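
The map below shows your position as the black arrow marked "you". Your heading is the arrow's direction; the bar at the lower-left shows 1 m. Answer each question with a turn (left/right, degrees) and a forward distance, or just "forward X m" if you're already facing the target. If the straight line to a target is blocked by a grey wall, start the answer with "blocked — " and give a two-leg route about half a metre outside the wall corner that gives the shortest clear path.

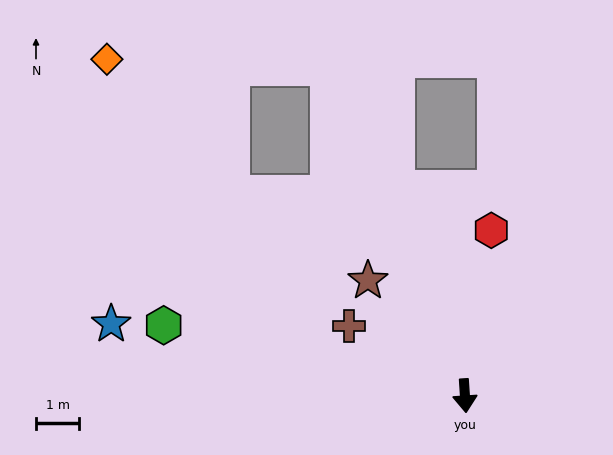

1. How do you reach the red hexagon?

turn left 167°, forward 3.9 m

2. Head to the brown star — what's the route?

turn right 144°, forward 3.5 m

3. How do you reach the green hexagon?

turn right 107°, forward 7.1 m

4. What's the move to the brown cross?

turn right 125°, forward 3.1 m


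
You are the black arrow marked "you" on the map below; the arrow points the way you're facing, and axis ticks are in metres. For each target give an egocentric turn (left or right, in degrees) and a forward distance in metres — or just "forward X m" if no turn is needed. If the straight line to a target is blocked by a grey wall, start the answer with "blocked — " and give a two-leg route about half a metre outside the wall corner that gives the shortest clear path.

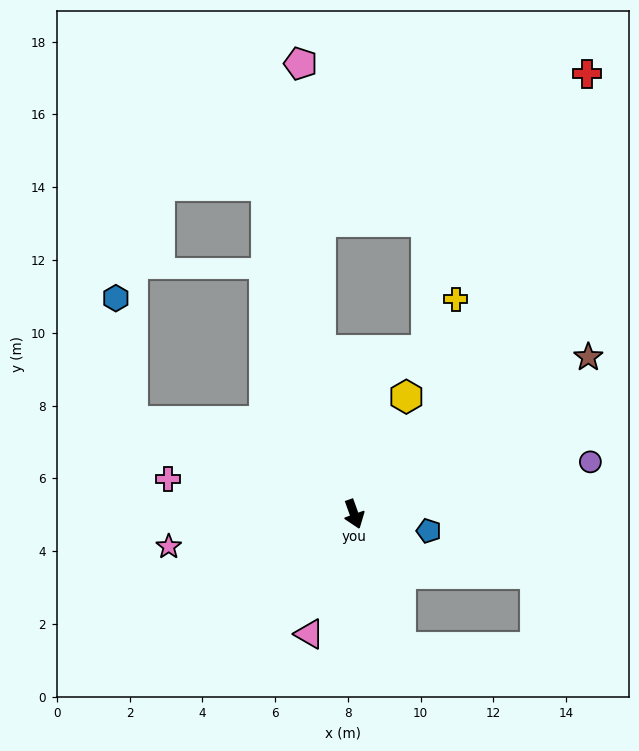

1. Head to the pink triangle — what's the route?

turn right 40°, forward 3.5 m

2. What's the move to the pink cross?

turn right 120°, forward 5.2 m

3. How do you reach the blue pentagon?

turn left 58°, forward 2.1 m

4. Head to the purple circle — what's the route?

turn left 83°, forward 6.7 m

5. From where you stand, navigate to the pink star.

turn right 100°, forward 5.2 m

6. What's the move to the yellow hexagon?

turn left 136°, forward 3.5 m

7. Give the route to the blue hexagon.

blocked — turn right 133°, forward 6.6 m, then turn right 59°, forward 3.4 m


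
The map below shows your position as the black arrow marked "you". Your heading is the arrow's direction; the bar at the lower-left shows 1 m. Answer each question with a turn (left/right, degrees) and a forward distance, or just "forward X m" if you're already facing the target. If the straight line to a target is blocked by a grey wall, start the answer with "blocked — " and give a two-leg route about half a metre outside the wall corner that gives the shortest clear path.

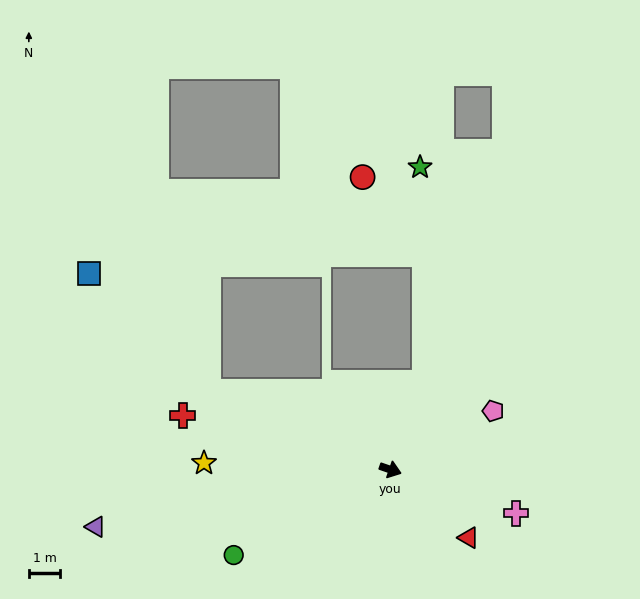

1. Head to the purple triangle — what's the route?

turn right 150°, forward 9.5 m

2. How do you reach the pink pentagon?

turn left 49°, forward 3.8 m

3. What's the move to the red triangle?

turn right 22°, forward 3.3 m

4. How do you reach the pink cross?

forward 4.2 m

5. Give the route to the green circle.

turn right 132°, forward 5.7 m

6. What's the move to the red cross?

turn right 176°, forward 6.8 m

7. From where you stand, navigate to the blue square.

blocked — turn left 176°, forward 6.3 m, then turn right 22°, forward 5.3 m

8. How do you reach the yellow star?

turn right 163°, forward 5.9 m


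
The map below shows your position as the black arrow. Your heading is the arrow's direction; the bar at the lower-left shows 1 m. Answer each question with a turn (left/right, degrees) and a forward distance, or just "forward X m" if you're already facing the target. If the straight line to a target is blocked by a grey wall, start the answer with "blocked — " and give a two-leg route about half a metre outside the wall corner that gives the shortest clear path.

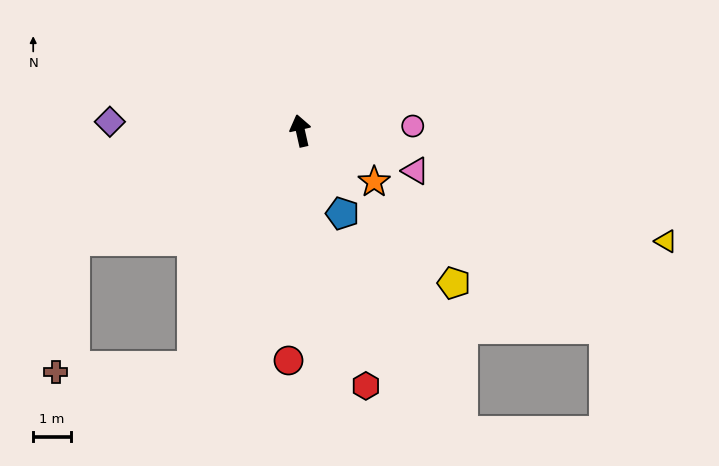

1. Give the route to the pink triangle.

turn right 122°, forward 3.2 m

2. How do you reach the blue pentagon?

turn right 166°, forward 2.5 m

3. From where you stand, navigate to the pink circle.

turn right 100°, forward 3.0 m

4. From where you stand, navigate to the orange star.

turn right 137°, forward 2.4 m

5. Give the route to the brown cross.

blocked — turn left 103°, forward 6.6 m, then turn left 56°, forward 3.5 m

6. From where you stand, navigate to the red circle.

turn left 164°, forward 6.1 m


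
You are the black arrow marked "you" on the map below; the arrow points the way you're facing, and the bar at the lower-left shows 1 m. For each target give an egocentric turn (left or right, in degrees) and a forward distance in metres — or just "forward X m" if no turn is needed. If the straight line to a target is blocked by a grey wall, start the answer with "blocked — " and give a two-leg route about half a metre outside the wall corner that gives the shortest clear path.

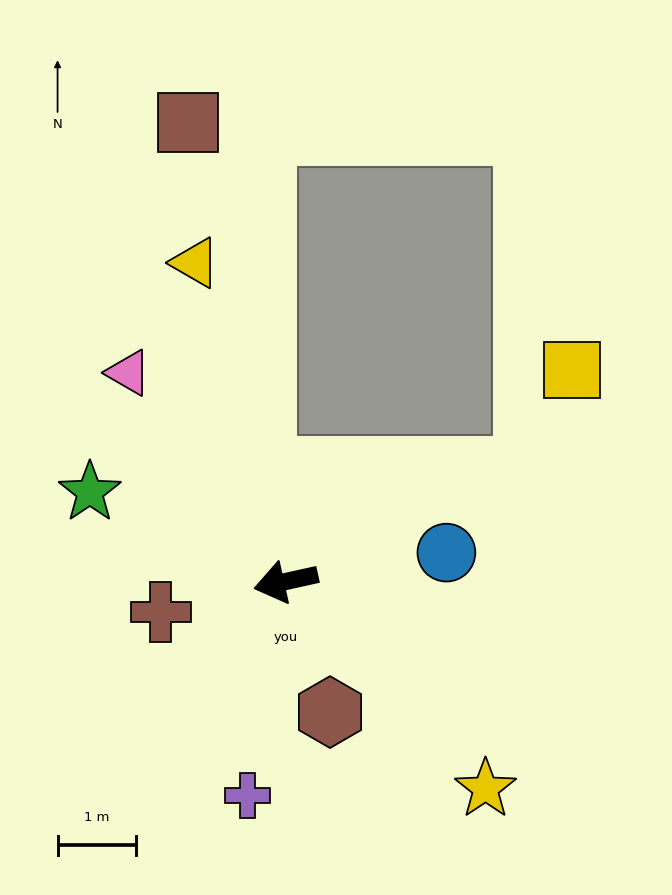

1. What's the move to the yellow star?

turn left 121°, forward 3.7 m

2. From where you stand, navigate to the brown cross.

forward 1.6 m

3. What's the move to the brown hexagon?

turn left 96°, forward 1.8 m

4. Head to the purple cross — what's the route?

turn left 67°, forward 2.8 m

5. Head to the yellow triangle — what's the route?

turn right 87°, forward 4.2 m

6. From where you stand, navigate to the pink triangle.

turn right 65°, forward 3.3 m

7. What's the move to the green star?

turn right 37°, forward 2.7 m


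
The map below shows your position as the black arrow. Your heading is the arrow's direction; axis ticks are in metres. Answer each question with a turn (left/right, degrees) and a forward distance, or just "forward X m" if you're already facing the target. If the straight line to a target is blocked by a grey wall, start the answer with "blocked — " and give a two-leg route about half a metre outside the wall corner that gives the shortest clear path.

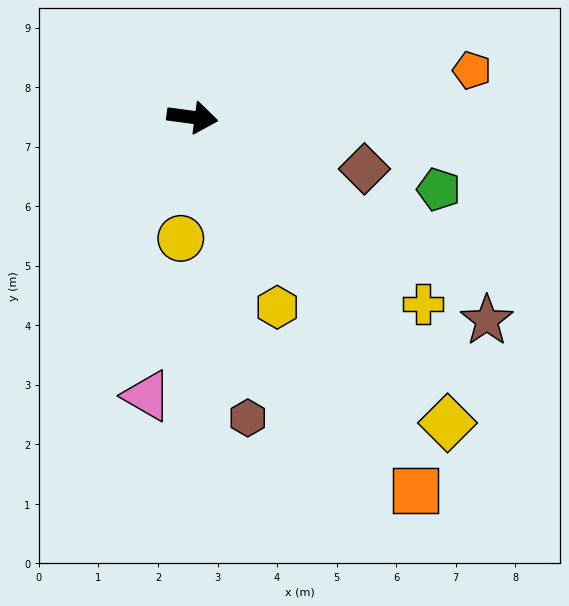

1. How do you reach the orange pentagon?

turn left 17°, forward 4.8 m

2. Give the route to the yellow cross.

turn right 31°, forward 5.0 m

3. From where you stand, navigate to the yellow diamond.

turn right 43°, forward 6.7 m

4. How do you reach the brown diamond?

turn right 9°, forward 3.0 m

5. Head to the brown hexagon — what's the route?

turn right 72°, forward 5.1 m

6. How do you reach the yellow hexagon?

turn right 58°, forward 3.5 m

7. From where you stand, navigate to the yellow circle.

turn right 88°, forward 2.0 m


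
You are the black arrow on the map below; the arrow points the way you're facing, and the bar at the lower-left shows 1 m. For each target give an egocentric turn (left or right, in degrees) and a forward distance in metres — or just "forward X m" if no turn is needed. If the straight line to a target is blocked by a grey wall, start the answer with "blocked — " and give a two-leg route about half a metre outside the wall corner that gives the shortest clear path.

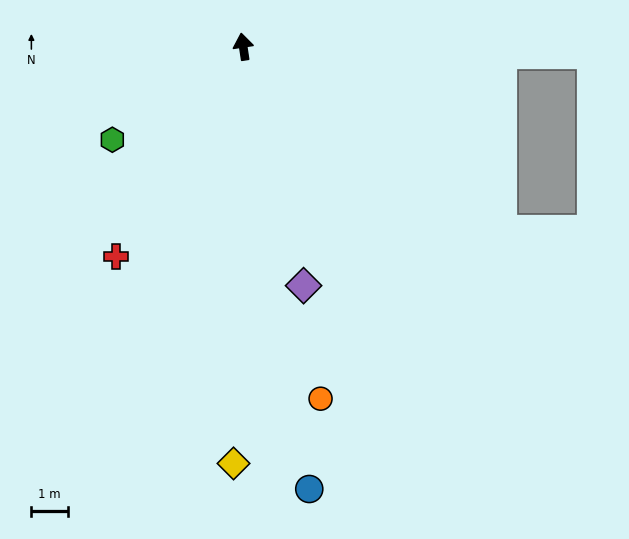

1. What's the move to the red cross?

turn left 140°, forward 6.7 m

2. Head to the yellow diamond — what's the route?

turn left 170°, forward 11.4 m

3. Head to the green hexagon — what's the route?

turn left 117°, forward 4.4 m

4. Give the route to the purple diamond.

turn right 174°, forward 6.7 m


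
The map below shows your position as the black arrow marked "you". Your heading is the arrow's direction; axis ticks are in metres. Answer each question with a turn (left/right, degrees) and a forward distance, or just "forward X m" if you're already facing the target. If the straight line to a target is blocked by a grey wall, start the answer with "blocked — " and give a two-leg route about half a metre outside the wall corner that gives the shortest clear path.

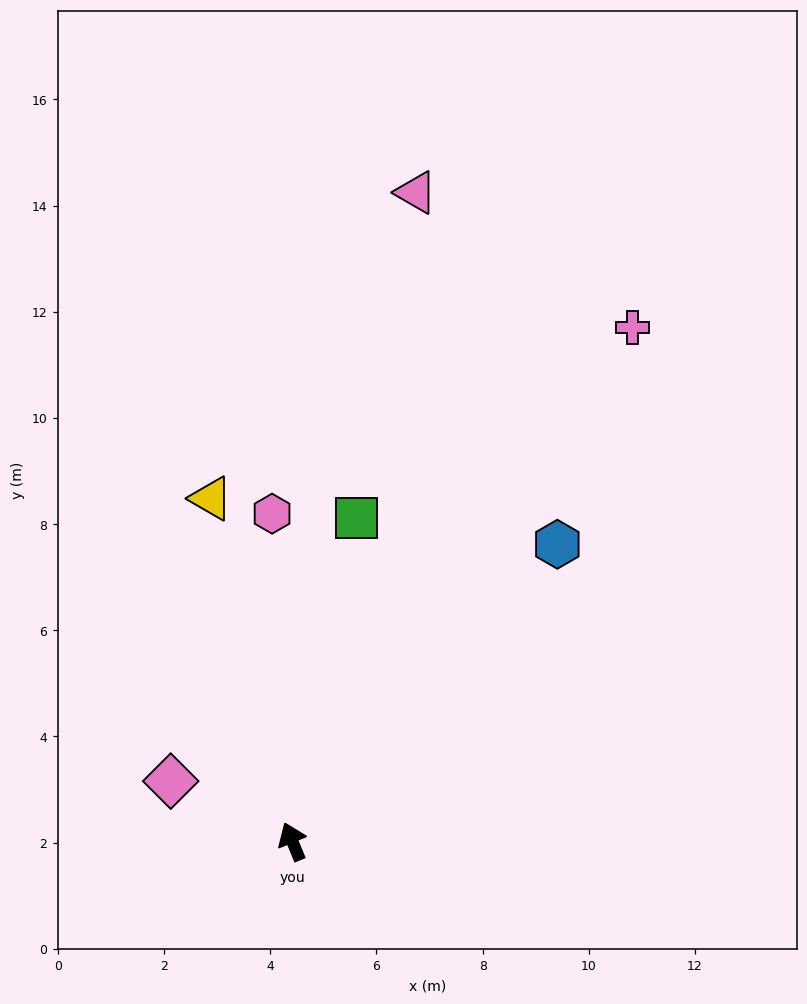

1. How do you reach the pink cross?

turn right 56°, forward 11.6 m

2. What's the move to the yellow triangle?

turn right 9°, forward 6.6 m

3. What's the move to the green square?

turn right 34°, forward 6.2 m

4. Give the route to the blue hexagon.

turn right 64°, forward 7.5 m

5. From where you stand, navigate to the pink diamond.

turn left 41°, forward 2.6 m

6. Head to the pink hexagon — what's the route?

turn right 19°, forward 6.2 m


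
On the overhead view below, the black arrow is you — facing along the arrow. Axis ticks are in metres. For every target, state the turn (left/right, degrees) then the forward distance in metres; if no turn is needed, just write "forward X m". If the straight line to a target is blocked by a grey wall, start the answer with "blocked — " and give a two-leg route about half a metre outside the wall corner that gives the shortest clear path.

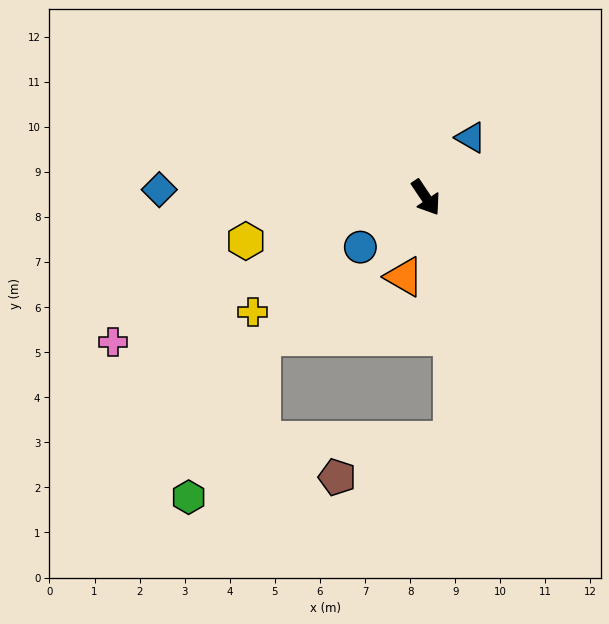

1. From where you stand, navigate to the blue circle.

turn right 87°, forward 1.8 m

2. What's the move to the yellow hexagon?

turn right 110°, forward 4.1 m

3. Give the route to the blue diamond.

turn right 126°, forward 5.9 m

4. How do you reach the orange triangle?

turn right 49°, forward 1.8 m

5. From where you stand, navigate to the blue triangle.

turn left 109°, forward 1.7 m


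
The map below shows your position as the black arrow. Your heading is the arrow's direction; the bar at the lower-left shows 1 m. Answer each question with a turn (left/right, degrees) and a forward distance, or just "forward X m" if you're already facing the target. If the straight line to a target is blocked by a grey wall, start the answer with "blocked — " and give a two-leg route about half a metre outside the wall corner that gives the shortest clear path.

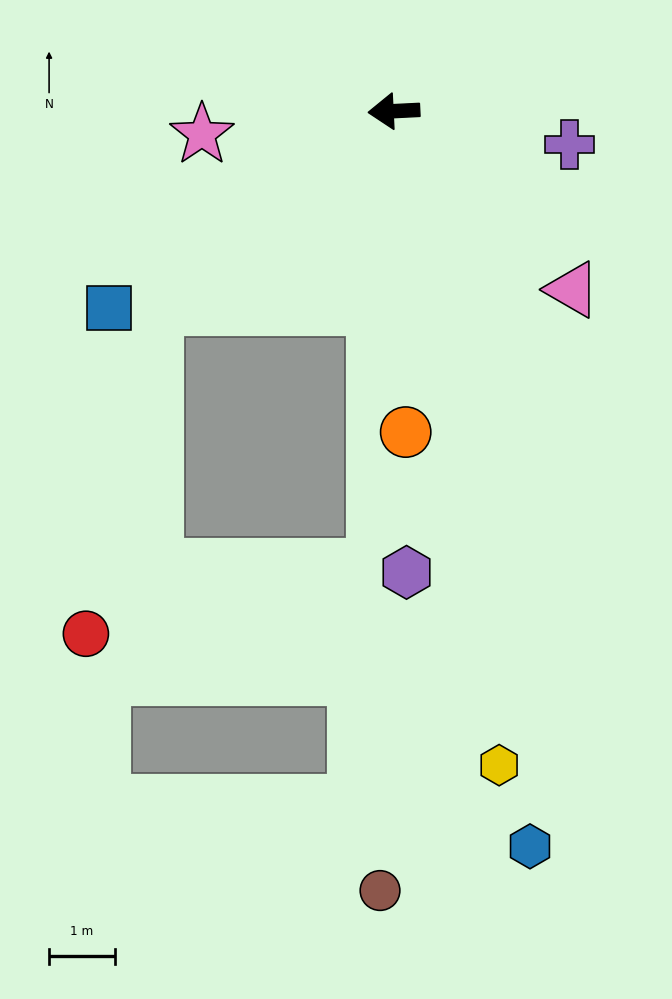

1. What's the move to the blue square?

turn left 32°, forward 5.3 m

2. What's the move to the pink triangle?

turn left 132°, forward 3.8 m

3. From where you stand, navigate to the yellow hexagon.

turn left 96°, forward 10.1 m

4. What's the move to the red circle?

blocked — turn left 37°, forward 4.7 m, then turn left 38°, forward 5.1 m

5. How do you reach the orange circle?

turn left 89°, forward 4.9 m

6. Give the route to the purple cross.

turn left 166°, forward 2.7 m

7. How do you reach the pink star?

turn left 4°, forward 2.9 m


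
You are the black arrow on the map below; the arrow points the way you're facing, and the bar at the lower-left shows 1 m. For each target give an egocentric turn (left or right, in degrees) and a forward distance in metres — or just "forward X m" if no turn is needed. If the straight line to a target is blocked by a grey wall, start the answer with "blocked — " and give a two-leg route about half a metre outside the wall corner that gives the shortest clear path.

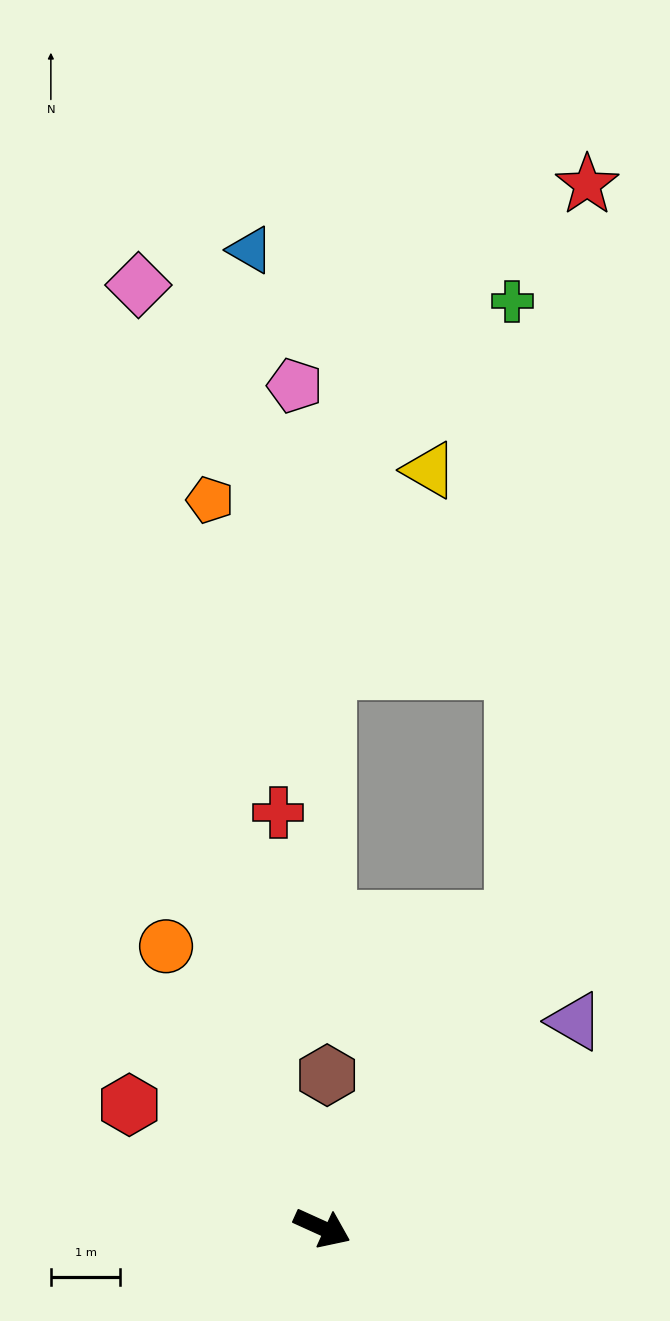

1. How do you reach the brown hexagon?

turn left 113°, forward 2.2 m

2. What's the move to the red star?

blocked — turn left 82°, forward 5.2 m, then turn left 27°, forward 10.6 m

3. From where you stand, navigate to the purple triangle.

turn left 64°, forward 4.7 m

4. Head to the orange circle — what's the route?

turn left 143°, forward 4.6 m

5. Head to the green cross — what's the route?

blocked — turn left 82°, forward 5.2 m, then turn left 33°, forward 8.9 m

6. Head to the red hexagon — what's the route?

turn left 172°, forward 3.3 m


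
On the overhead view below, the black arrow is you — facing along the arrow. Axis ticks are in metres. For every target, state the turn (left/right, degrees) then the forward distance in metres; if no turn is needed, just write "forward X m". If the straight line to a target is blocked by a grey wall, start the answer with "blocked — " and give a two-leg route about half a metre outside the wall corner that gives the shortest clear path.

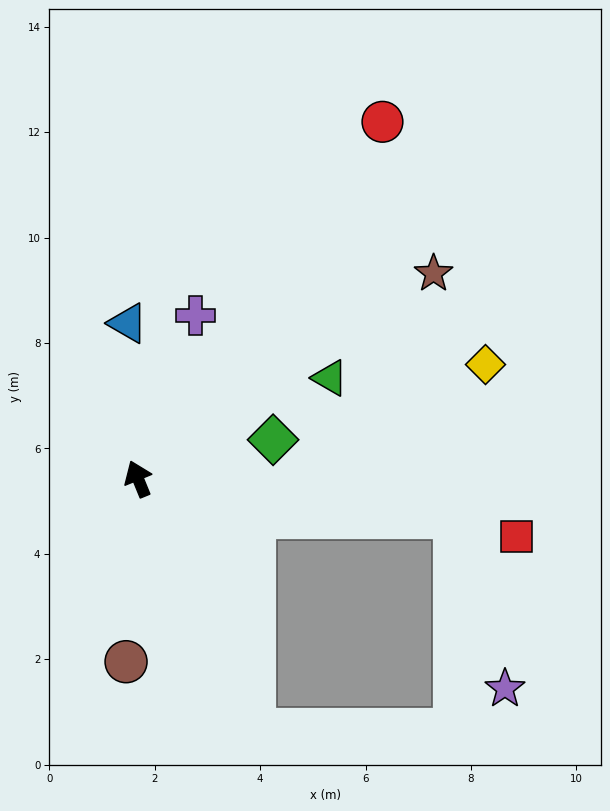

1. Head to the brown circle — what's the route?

turn left 154°, forward 3.5 m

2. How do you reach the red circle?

turn right 57°, forward 8.2 m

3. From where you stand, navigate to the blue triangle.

turn right 18°, forward 3.0 m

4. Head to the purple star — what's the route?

blocked — turn right 119°, forward 6.1 m, then turn right 67°, forward 3.4 m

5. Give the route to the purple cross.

turn right 42°, forward 3.3 m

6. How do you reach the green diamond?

turn right 96°, forward 2.7 m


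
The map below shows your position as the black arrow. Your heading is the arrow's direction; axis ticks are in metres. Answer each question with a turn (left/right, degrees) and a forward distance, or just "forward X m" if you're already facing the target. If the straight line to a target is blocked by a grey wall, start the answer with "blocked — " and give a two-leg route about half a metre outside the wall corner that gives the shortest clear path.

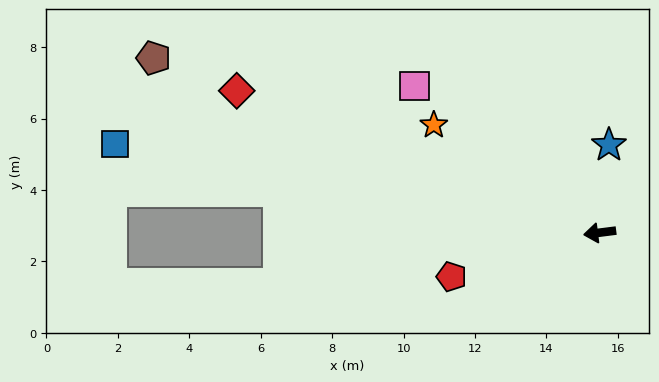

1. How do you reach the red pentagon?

turn left 9°, forward 4.3 m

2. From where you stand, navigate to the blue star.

turn right 103°, forward 2.5 m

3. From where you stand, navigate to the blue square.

turn right 18°, forward 13.8 m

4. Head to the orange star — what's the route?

turn right 40°, forward 5.5 m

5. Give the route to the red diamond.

turn right 29°, forward 10.9 m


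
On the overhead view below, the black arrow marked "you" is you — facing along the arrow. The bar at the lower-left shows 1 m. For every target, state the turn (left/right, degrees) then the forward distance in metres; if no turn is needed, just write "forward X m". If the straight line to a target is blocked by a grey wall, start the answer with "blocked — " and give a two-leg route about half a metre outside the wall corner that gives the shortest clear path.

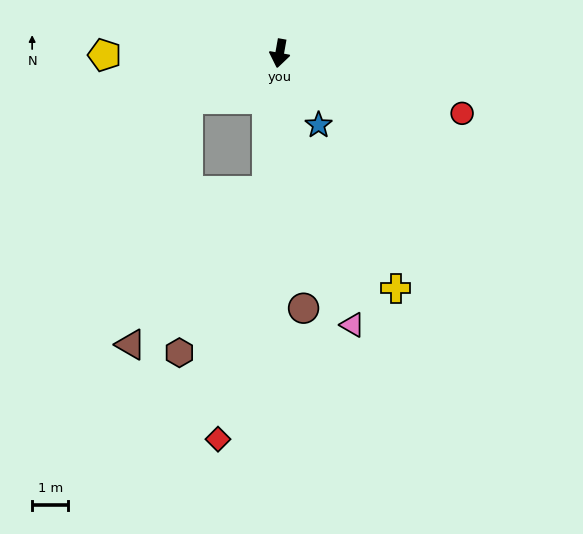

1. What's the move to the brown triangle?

blocked — turn left 5°, forward 3.8 m, then turn right 37°, forward 5.7 m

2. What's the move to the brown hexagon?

blocked — turn left 5°, forward 3.8 m, then turn right 24°, forward 5.1 m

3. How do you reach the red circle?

turn left 82°, forward 5.3 m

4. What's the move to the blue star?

turn left 39°, forward 2.2 m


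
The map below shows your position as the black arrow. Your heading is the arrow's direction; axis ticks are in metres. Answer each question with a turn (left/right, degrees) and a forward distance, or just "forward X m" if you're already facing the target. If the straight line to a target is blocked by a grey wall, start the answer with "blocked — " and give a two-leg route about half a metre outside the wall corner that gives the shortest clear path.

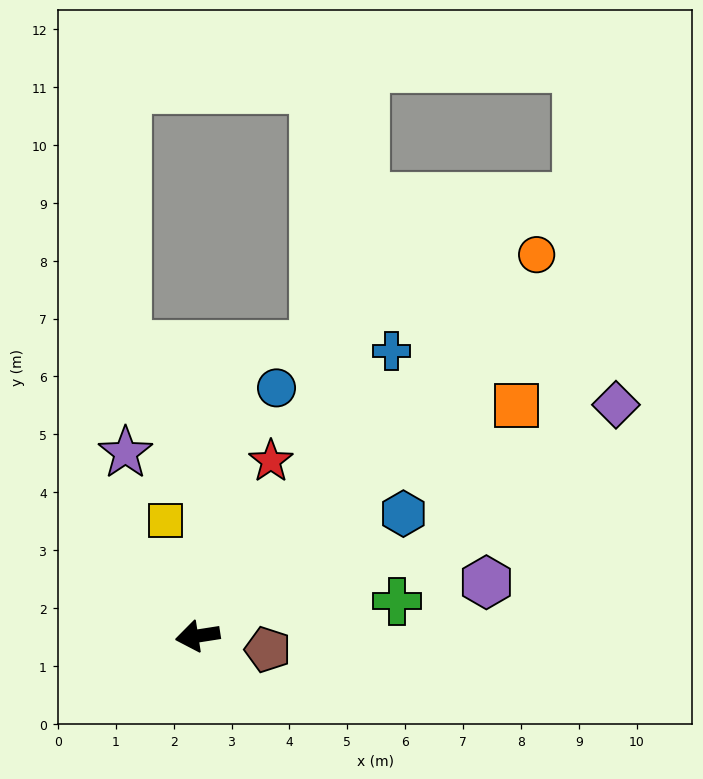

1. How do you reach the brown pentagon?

turn left 160°, forward 1.2 m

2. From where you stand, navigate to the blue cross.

turn right 133°, forward 6.0 m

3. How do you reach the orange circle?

turn right 141°, forward 8.8 m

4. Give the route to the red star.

turn right 122°, forward 3.3 m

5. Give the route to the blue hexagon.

turn right 158°, forward 4.1 m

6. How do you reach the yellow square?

turn right 83°, forward 2.1 m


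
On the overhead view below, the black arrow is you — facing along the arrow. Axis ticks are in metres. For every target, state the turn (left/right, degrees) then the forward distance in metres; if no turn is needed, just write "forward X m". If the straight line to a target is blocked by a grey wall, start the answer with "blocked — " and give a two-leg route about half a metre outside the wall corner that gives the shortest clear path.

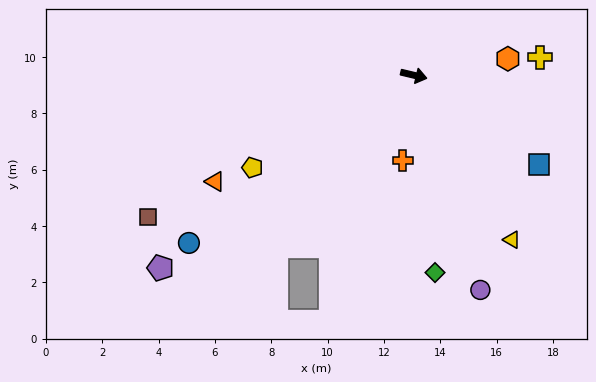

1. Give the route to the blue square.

turn right 22°, forward 5.5 m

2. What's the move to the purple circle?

turn right 59°, forward 8.0 m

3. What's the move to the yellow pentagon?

turn right 137°, forward 6.6 m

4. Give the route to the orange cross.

turn right 84°, forward 3.0 m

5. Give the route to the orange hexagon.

turn left 23°, forward 3.4 m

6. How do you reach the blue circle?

turn right 130°, forward 10.0 m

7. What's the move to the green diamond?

turn right 70°, forward 7.0 m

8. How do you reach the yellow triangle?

turn right 46°, forward 6.8 m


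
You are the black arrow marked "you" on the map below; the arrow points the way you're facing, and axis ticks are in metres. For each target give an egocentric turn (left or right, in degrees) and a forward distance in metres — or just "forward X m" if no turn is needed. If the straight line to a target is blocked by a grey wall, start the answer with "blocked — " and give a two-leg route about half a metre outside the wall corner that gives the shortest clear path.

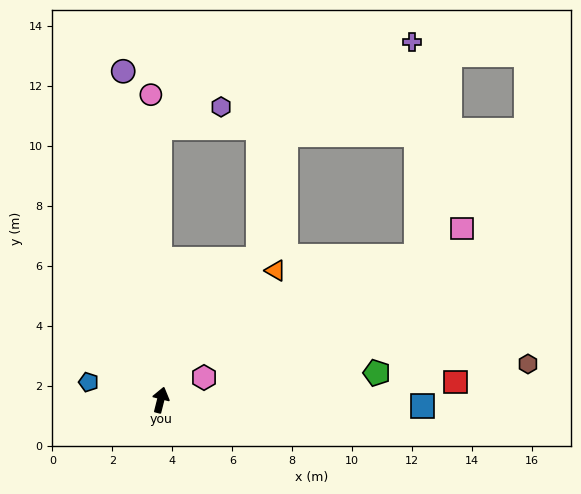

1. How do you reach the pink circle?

turn left 16°, forward 10.2 m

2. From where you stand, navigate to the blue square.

turn right 77°, forward 8.7 m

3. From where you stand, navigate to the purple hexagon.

blocked — turn left 14°, forward 9.1 m, then turn right 71°, forward 2.2 m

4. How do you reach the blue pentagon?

turn left 90°, forward 2.5 m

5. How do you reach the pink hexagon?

turn right 49°, forward 1.6 m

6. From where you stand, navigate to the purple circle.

turn left 21°, forward 11.0 m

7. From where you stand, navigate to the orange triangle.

turn right 27°, forward 5.8 m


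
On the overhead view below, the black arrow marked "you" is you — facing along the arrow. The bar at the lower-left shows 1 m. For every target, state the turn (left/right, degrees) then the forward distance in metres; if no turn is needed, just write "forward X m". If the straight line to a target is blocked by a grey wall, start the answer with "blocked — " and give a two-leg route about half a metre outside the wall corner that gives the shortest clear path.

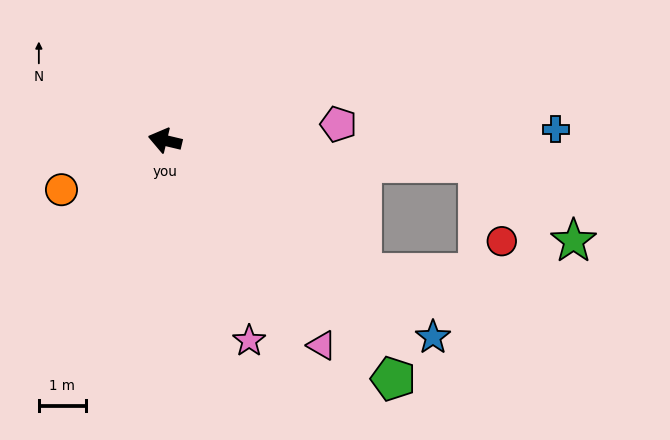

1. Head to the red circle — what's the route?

blocked — turn right 171°, forward 6.7 m, then turn right 69°, forward 1.7 m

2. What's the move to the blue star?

turn left 157°, forward 7.1 m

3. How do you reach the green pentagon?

turn left 147°, forward 7.1 m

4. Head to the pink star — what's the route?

turn left 126°, forward 4.7 m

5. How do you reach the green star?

blocked — turn right 171°, forward 6.7 m, then turn right 35°, forward 2.6 m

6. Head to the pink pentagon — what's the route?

turn right 161°, forward 3.7 m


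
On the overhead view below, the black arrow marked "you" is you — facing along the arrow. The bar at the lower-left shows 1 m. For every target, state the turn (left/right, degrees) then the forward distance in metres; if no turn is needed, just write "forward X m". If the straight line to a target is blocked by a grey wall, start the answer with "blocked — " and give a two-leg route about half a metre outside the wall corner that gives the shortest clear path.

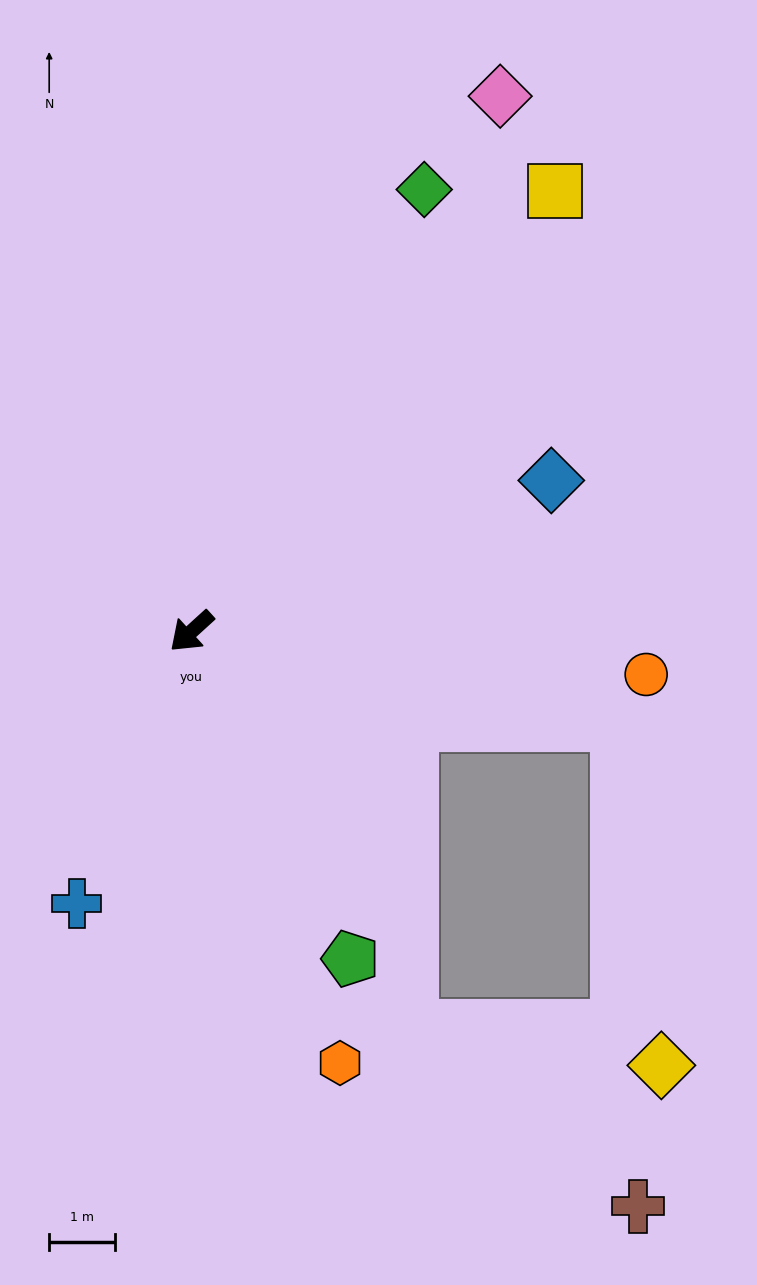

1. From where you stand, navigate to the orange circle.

turn left 132°, forward 7.0 m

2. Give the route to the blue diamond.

turn left 160°, forward 6.0 m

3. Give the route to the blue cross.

turn left 25°, forward 4.5 m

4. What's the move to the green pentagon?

turn left 74°, forward 5.6 m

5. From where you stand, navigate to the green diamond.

turn right 160°, forward 7.6 m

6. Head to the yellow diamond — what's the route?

blocked — turn left 126°, forward 6.7 m, then turn right 71°, forward 5.3 m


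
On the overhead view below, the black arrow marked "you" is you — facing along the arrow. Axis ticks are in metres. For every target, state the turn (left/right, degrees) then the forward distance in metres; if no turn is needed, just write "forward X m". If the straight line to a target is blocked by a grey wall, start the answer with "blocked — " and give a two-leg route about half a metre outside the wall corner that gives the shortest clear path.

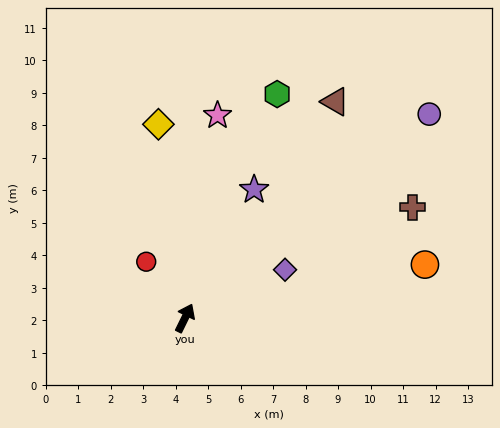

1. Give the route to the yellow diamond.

turn left 34°, forward 6.0 m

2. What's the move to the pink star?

turn left 17°, forward 6.3 m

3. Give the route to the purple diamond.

turn right 38°, forward 3.4 m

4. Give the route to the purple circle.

turn right 24°, forward 9.8 m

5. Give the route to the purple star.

turn right 2°, forward 4.5 m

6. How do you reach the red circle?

turn left 61°, forward 2.1 m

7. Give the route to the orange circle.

turn right 51°, forward 7.6 m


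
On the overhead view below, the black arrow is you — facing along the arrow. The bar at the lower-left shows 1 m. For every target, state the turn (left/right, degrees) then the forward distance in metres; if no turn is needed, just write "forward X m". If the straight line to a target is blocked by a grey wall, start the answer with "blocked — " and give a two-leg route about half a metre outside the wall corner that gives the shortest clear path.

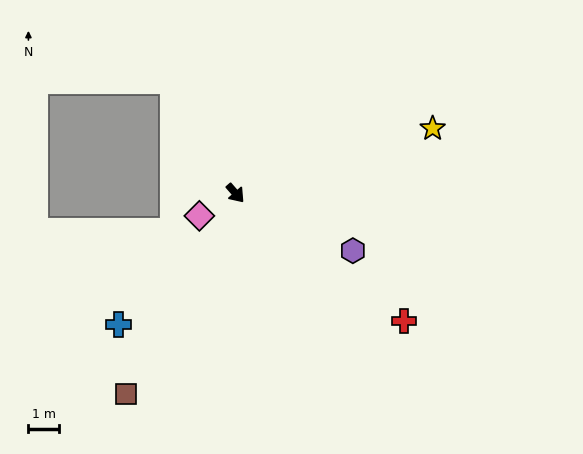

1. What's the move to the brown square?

turn right 70°, forward 7.5 m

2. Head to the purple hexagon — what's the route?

turn left 23°, forward 4.3 m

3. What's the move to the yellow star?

turn left 67°, forward 6.8 m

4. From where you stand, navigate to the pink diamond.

turn right 99°, forward 1.4 m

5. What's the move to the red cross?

turn left 12°, forward 6.9 m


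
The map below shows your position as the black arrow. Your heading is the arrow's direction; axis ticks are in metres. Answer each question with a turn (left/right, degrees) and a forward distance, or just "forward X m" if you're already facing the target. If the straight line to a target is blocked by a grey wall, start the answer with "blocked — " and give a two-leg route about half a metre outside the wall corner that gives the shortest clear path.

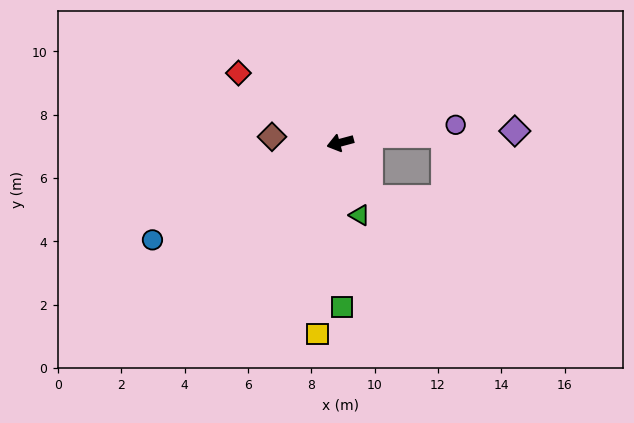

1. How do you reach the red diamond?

turn right 49°, forward 3.9 m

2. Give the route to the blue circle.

turn left 12°, forward 6.7 m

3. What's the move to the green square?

turn left 76°, forward 5.2 m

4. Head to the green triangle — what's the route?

turn left 90°, forward 2.4 m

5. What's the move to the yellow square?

turn left 68°, forward 6.1 m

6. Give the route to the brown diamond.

turn right 20°, forward 2.2 m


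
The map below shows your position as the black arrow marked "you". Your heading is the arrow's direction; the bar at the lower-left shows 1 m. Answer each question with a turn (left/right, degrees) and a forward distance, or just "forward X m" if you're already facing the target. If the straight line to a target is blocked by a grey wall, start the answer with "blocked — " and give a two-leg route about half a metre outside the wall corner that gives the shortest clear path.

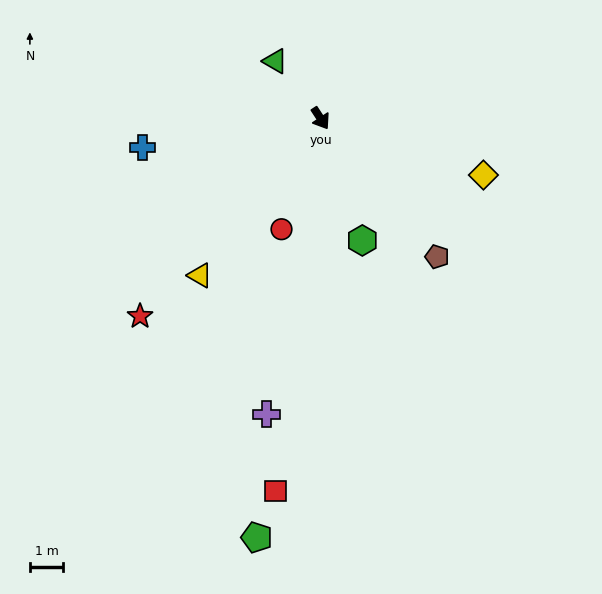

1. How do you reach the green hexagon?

turn right 14°, forward 3.9 m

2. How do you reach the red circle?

turn right 53°, forward 3.5 m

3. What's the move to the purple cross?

turn right 44°, forward 9.0 m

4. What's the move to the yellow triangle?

turn right 71°, forward 5.9 m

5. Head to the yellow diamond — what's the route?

turn left 38°, forward 5.2 m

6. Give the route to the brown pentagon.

turn left 7°, forward 5.4 m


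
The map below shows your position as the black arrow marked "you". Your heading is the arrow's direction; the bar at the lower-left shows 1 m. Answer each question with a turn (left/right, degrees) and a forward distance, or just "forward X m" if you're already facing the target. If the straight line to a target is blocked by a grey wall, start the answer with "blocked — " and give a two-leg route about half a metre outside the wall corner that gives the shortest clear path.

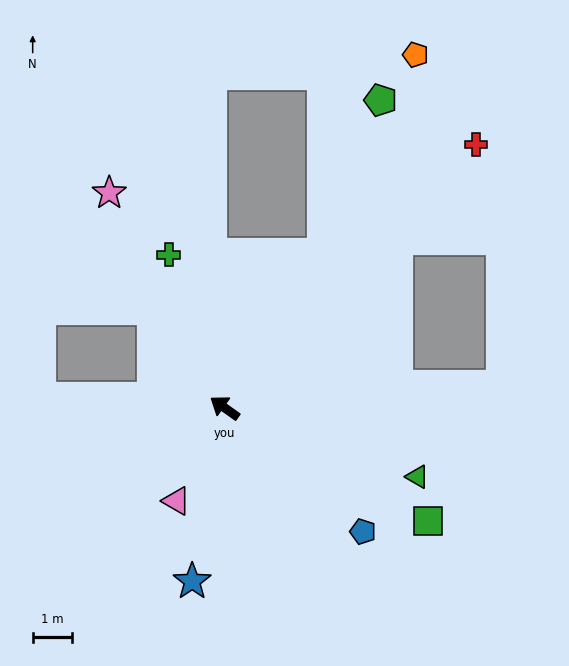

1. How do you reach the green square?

turn right 174°, forward 6.0 m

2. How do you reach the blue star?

turn left 115°, forward 4.5 m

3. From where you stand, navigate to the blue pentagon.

turn left 174°, forward 4.8 m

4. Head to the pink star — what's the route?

turn right 26°, forward 6.2 m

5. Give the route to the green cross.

turn right 34°, forward 4.2 m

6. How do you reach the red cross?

turn right 98°, forward 9.3 m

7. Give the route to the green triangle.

turn right 164°, forward 5.2 m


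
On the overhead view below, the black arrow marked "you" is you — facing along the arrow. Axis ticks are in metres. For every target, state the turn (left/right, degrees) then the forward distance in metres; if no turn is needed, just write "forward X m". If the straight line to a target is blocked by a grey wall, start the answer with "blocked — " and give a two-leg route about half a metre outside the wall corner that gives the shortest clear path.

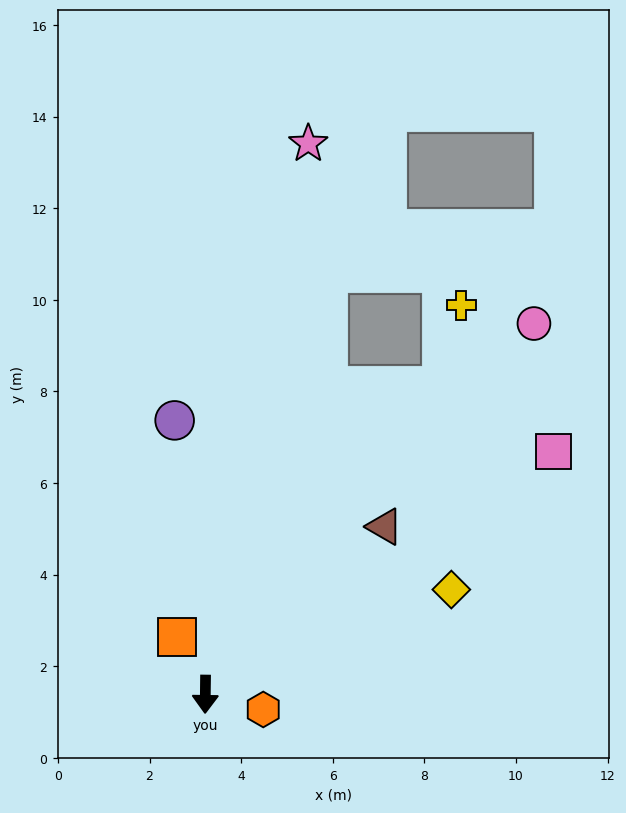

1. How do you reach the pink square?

turn left 126°, forward 9.3 m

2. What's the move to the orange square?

turn right 153°, forward 1.4 m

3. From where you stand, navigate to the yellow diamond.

turn left 114°, forward 5.8 m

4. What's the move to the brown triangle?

turn left 134°, forward 5.4 m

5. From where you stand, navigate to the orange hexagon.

turn left 76°, forward 1.3 m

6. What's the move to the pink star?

turn left 170°, forward 12.2 m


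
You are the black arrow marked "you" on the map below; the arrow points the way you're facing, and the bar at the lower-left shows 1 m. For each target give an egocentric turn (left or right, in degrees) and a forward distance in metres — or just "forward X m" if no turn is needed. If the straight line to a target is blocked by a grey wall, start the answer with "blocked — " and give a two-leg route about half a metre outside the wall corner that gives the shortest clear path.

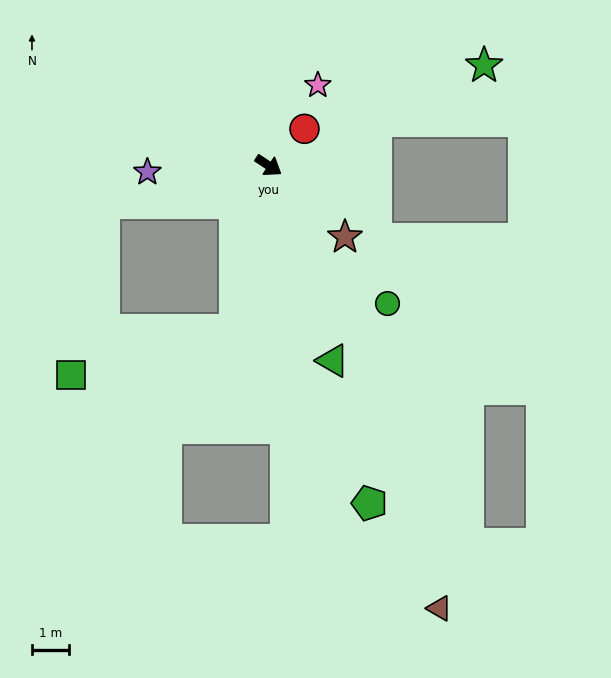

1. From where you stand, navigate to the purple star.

turn right 143°, forward 3.3 m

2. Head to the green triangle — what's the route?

turn right 38°, forward 5.5 m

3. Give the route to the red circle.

turn left 79°, forward 1.4 m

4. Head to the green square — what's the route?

blocked — turn right 68°, forward 4.5 m, then turn right 63°, forward 4.6 m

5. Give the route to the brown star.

turn right 10°, forward 2.8 m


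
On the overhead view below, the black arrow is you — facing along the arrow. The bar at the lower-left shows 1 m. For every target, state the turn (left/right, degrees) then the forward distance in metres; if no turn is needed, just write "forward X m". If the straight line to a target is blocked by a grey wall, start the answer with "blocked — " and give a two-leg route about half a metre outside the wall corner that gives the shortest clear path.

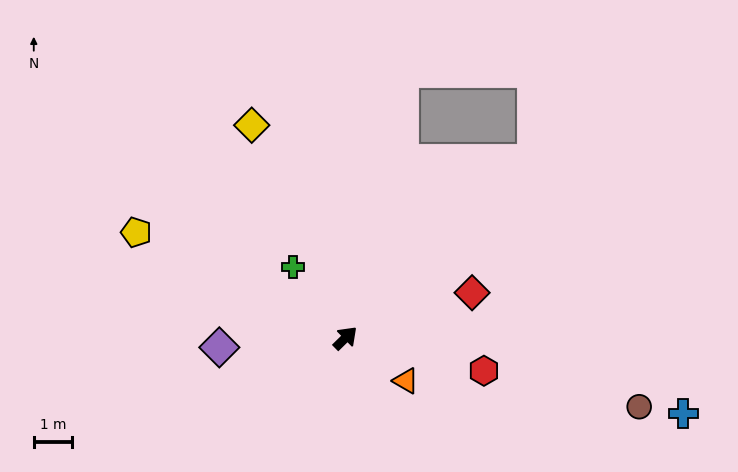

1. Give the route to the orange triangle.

turn right 80°, forward 1.9 m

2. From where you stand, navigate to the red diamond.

turn right 25°, forward 3.5 m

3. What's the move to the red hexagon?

turn right 58°, forward 3.7 m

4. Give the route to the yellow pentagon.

turn left 109°, forward 6.2 m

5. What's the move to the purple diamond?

turn left 140°, forward 3.3 m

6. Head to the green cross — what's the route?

turn left 82°, forward 2.3 m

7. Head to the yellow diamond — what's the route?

turn left 69°, forward 6.1 m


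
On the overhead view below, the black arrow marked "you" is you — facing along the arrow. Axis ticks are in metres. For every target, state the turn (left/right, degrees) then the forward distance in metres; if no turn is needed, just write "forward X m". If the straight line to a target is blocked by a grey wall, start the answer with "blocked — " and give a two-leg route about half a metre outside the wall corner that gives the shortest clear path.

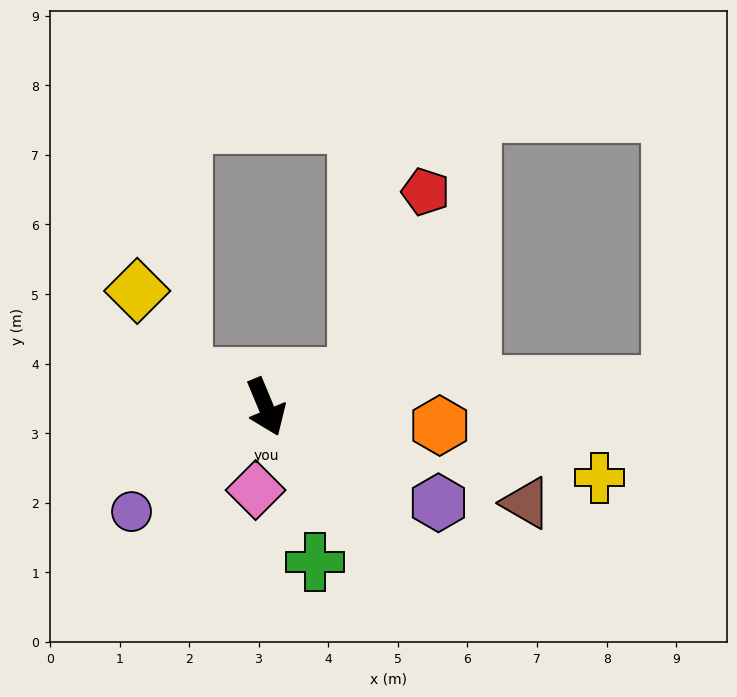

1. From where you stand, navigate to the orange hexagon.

turn left 61°, forward 2.5 m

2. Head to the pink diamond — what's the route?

turn right 30°, forward 1.2 m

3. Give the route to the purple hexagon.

turn left 38°, forward 2.8 m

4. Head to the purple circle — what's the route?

turn right 75°, forward 2.4 m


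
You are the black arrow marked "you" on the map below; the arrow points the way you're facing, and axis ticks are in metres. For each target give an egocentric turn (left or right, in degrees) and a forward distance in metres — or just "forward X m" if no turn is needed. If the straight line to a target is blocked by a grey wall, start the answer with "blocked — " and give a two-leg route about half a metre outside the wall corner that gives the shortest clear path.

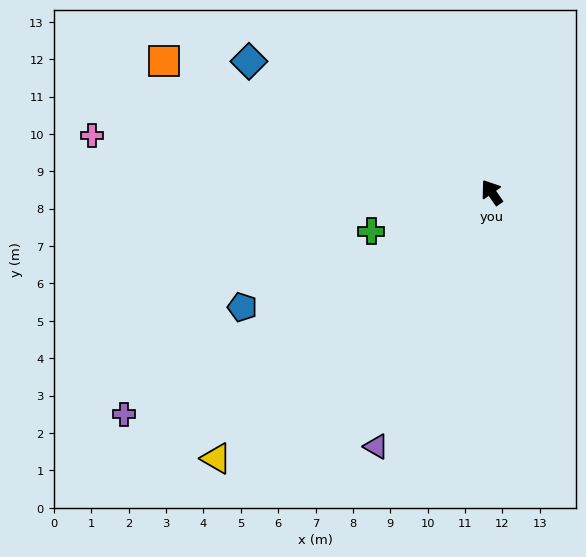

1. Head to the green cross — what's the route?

turn left 73°, forward 3.4 m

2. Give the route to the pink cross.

turn left 47°, forward 10.8 m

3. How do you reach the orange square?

turn left 33°, forward 9.4 m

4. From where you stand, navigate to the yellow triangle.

turn left 99°, forward 10.2 m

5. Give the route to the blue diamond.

turn left 27°, forward 7.4 m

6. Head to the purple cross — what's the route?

turn left 86°, forward 11.5 m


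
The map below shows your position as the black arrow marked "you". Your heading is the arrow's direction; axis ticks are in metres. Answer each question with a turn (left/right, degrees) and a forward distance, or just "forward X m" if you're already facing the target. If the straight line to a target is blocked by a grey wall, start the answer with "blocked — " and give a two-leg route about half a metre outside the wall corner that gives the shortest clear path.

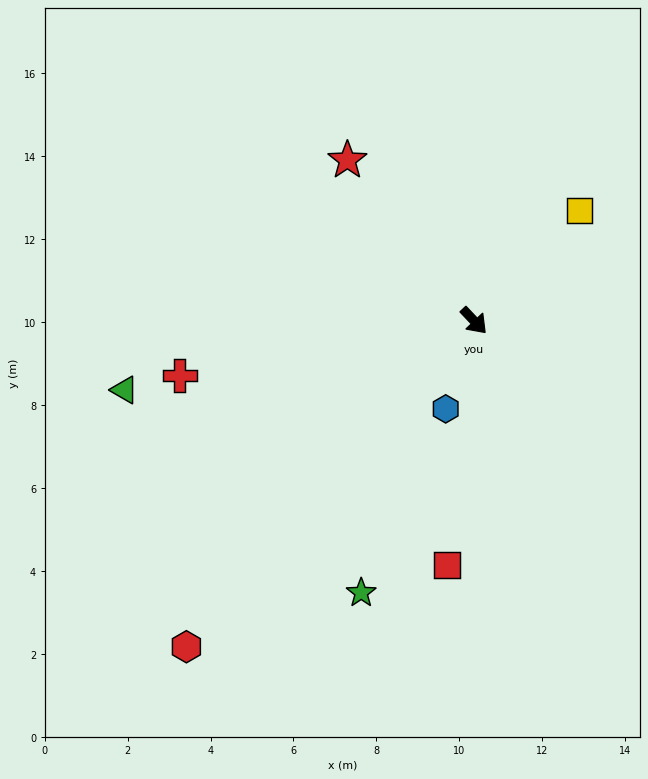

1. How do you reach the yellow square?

turn left 93°, forward 3.7 m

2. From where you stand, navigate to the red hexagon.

turn right 85°, forward 10.5 m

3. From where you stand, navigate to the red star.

turn left 175°, forward 4.9 m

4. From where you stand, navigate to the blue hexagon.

turn right 61°, forward 2.2 m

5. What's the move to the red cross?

turn right 123°, forward 7.2 m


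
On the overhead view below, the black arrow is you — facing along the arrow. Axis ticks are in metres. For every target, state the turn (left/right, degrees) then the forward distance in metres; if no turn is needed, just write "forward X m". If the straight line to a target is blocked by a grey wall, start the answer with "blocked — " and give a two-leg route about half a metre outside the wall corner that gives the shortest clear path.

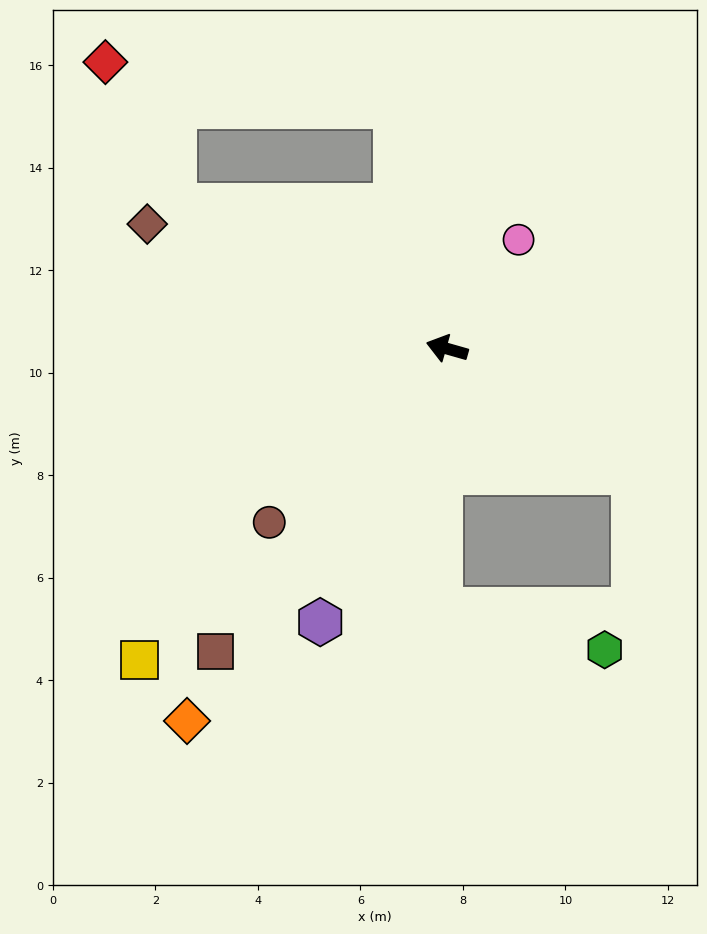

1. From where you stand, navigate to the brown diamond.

turn right 7°, forward 6.3 m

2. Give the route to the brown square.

turn left 68°, forward 7.4 m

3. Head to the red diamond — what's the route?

blocked — turn right 12°, forward 6.0 m, then turn right 36°, forward 3.1 m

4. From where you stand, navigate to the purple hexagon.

turn left 81°, forward 5.9 m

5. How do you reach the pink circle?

turn right 107°, forward 2.5 m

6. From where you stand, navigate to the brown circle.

turn left 60°, forward 4.8 m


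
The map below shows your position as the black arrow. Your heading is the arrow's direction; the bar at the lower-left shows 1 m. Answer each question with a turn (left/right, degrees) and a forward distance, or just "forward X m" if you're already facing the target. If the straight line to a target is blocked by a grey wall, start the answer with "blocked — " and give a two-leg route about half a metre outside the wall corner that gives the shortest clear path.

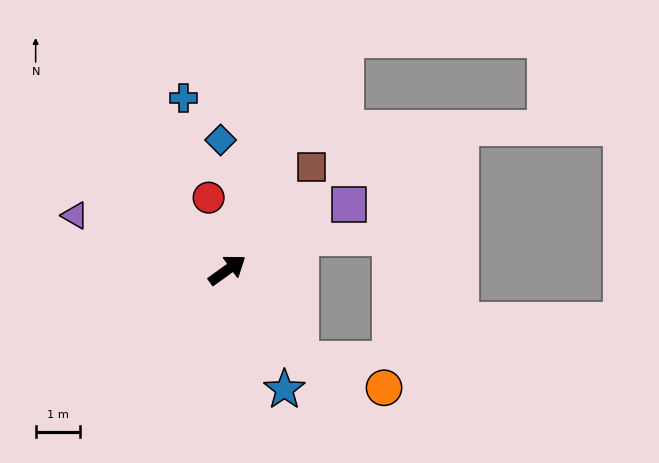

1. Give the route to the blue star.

turn right 100°, forward 3.0 m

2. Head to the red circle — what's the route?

turn left 69°, forward 1.7 m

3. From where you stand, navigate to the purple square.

turn right 8°, forward 3.1 m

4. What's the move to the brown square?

turn left 15°, forward 3.0 m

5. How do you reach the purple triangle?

turn left 125°, forward 3.7 m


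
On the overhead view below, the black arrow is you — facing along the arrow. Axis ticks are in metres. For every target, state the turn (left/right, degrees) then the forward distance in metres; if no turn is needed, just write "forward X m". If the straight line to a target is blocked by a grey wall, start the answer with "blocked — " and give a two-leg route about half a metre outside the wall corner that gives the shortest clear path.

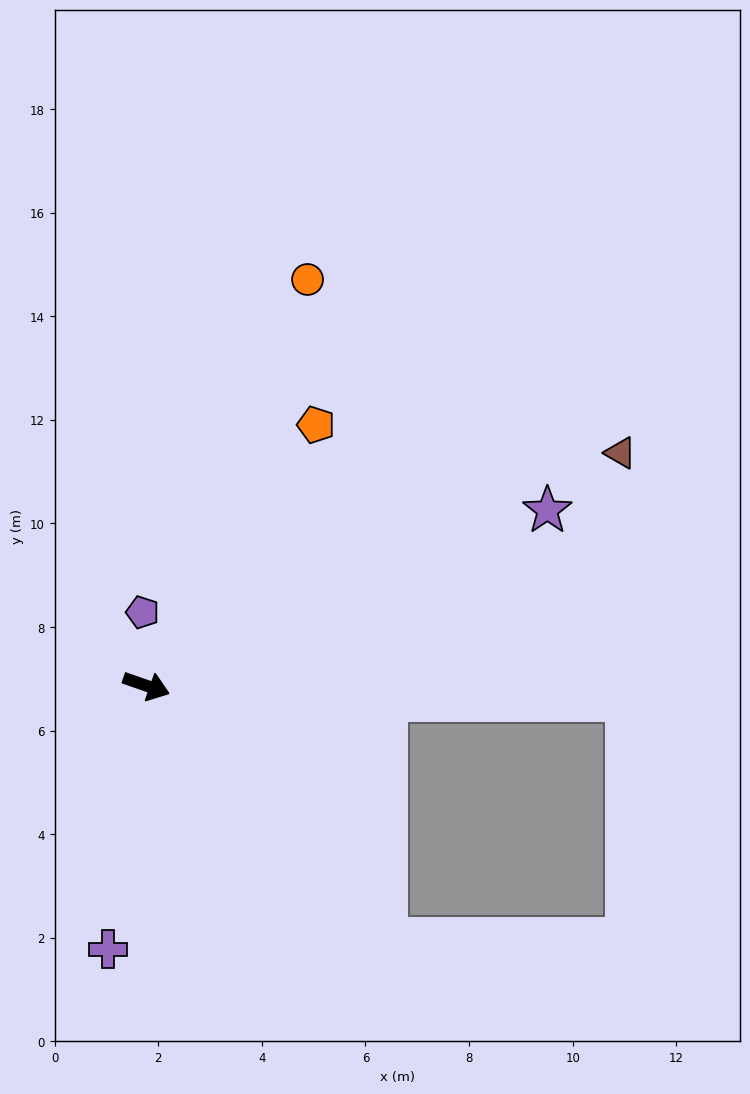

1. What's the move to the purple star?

turn left 43°, forward 8.4 m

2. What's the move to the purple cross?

turn right 79°, forward 5.1 m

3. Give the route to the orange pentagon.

turn left 76°, forward 6.0 m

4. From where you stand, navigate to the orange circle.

turn left 88°, forward 8.4 m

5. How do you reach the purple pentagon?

turn left 112°, forward 1.4 m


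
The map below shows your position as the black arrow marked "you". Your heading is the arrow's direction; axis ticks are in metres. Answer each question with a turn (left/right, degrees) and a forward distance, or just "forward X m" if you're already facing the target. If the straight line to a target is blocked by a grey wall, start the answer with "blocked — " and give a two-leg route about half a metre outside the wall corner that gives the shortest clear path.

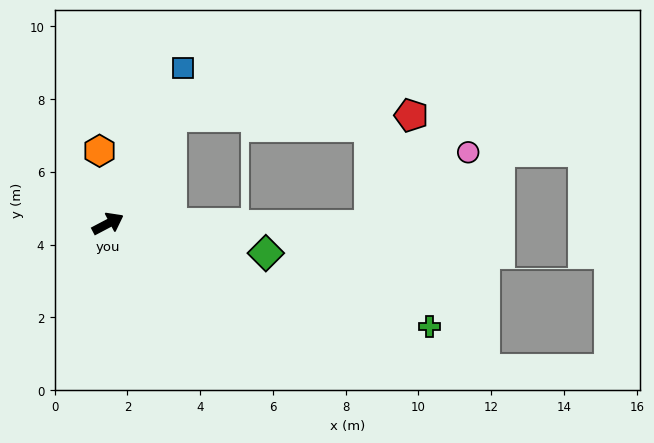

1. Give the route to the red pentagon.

blocked — turn left 32°, forward 3.4 m, then turn right 60°, forward 6.6 m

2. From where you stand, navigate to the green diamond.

turn right 38°, forward 4.4 m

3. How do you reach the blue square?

turn left 37°, forward 4.7 m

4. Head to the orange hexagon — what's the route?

turn left 69°, forward 2.0 m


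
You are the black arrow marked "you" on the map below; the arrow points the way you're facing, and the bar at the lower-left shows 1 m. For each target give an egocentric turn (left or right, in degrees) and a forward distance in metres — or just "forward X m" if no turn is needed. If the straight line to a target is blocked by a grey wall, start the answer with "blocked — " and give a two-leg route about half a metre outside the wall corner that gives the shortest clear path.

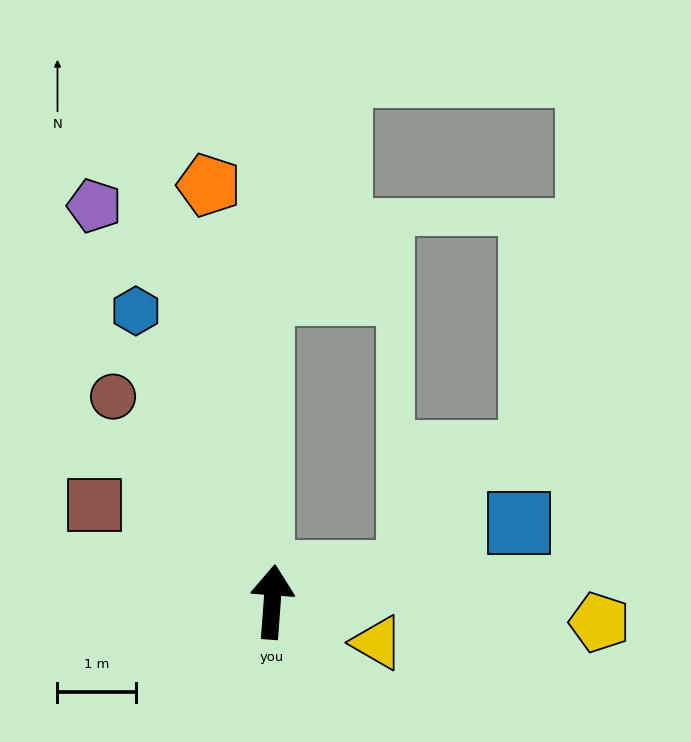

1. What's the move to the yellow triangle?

turn right 107°, forward 1.4 m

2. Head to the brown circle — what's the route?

turn left 42°, forward 3.3 m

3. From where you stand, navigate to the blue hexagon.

turn left 29°, forward 4.1 m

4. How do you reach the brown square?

turn left 66°, forward 2.6 m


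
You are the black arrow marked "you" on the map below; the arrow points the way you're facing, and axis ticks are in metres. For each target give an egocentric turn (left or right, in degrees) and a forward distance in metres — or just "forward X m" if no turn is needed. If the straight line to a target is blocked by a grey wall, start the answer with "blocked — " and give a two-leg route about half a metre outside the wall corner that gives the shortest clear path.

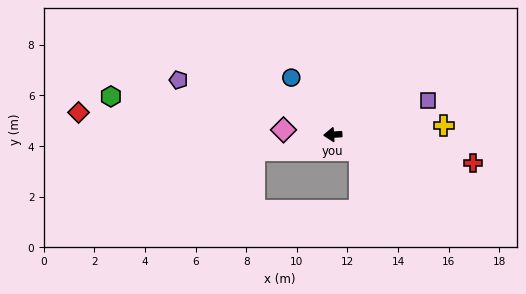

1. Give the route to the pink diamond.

turn right 9°, forward 2.0 m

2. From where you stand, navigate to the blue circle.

turn right 57°, forward 2.8 m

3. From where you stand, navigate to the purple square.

turn right 164°, forward 4.0 m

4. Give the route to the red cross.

turn left 165°, forward 5.6 m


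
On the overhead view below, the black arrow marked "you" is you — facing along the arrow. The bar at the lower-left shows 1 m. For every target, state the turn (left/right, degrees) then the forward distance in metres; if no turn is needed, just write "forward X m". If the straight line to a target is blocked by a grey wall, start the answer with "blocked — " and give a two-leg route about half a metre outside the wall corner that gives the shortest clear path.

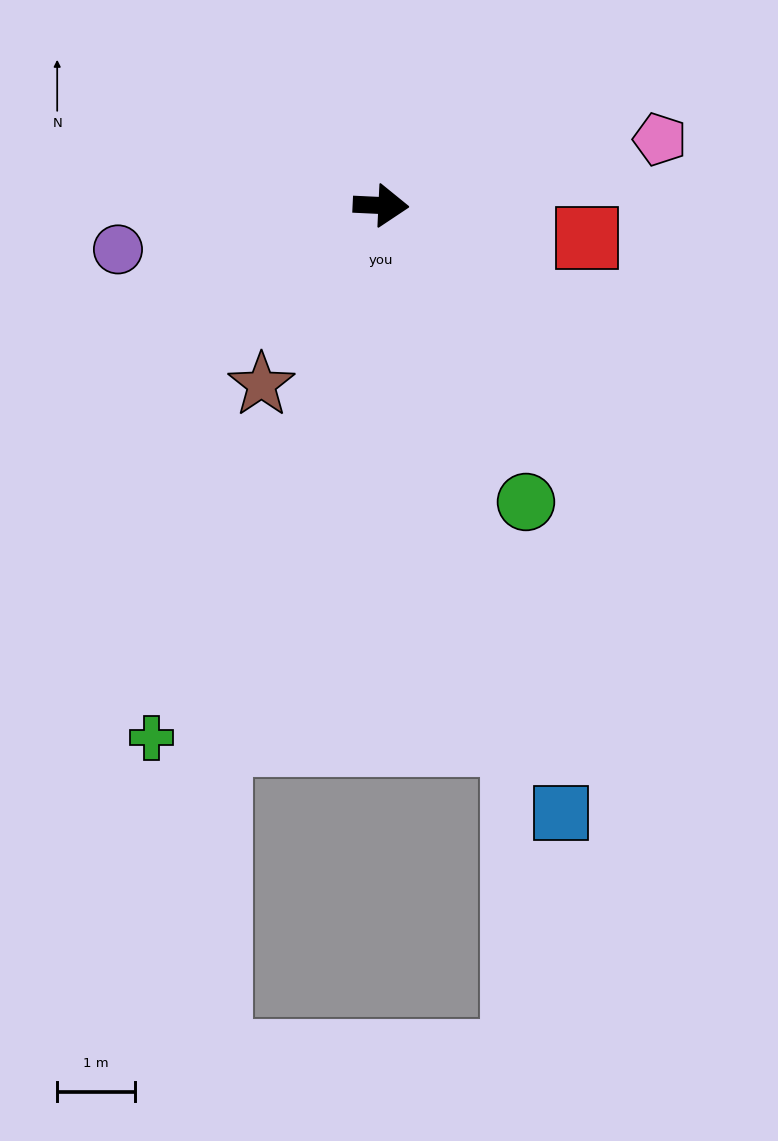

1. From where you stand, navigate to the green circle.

turn right 61°, forward 4.2 m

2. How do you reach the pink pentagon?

turn left 16°, forward 3.7 m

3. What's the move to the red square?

turn right 6°, forward 2.7 m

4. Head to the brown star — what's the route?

turn right 121°, forward 2.8 m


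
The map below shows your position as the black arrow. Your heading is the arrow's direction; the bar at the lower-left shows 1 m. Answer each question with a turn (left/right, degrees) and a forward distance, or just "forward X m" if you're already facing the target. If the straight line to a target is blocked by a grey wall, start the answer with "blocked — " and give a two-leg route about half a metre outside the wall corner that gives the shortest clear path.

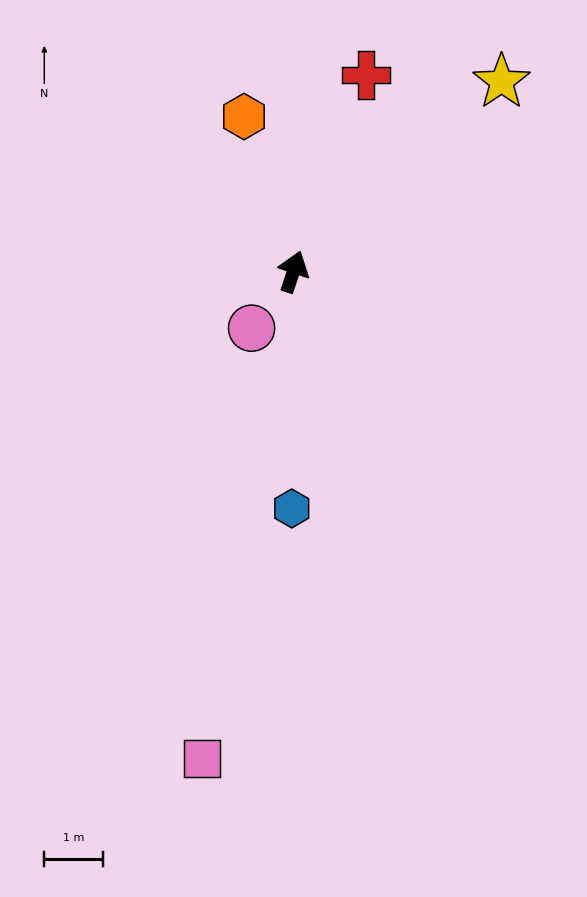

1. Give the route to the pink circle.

turn left 162°, forward 1.2 m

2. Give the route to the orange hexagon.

turn left 36°, forward 2.8 m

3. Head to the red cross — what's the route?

forward 3.6 m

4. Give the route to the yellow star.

turn right 29°, forward 4.8 m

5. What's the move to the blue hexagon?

turn right 162°, forward 4.0 m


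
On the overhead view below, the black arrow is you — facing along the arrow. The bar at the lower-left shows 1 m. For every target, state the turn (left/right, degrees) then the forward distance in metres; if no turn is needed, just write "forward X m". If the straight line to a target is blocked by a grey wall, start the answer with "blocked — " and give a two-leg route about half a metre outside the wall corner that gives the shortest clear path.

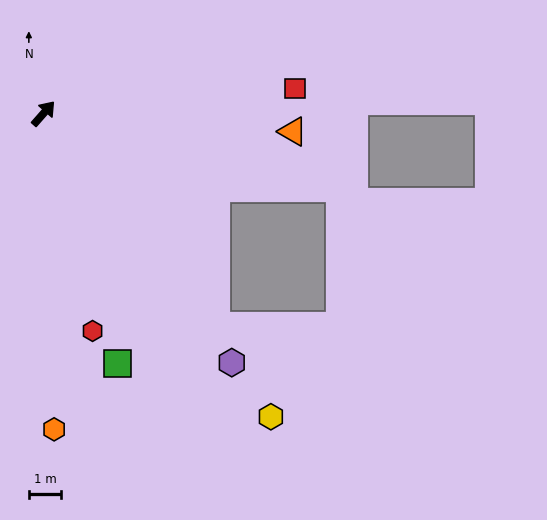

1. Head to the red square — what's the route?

turn right 43°, forward 7.8 m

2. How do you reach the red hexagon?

turn right 126°, forward 6.9 m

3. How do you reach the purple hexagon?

turn right 102°, forward 9.7 m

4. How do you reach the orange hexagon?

turn right 137°, forward 9.8 m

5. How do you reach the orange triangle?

turn right 53°, forward 7.7 m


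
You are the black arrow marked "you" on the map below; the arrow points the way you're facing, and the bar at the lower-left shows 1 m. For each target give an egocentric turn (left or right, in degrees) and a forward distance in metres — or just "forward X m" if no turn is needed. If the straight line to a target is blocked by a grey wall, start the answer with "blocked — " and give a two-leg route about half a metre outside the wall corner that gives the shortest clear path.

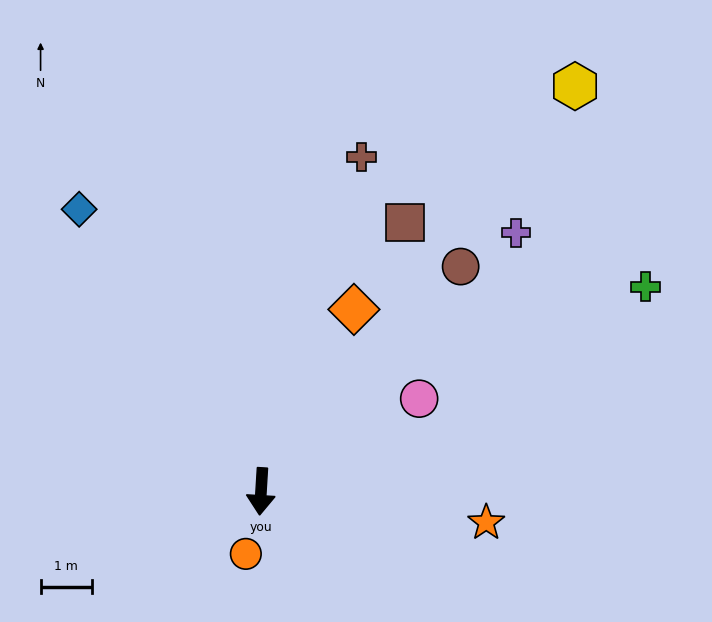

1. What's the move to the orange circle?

turn right 10°, forward 1.3 m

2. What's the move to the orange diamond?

turn left 156°, forward 4.0 m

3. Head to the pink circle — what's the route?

turn left 124°, forward 3.6 m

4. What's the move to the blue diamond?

turn right 144°, forward 6.6 m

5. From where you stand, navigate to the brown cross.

turn left 167°, forward 6.8 m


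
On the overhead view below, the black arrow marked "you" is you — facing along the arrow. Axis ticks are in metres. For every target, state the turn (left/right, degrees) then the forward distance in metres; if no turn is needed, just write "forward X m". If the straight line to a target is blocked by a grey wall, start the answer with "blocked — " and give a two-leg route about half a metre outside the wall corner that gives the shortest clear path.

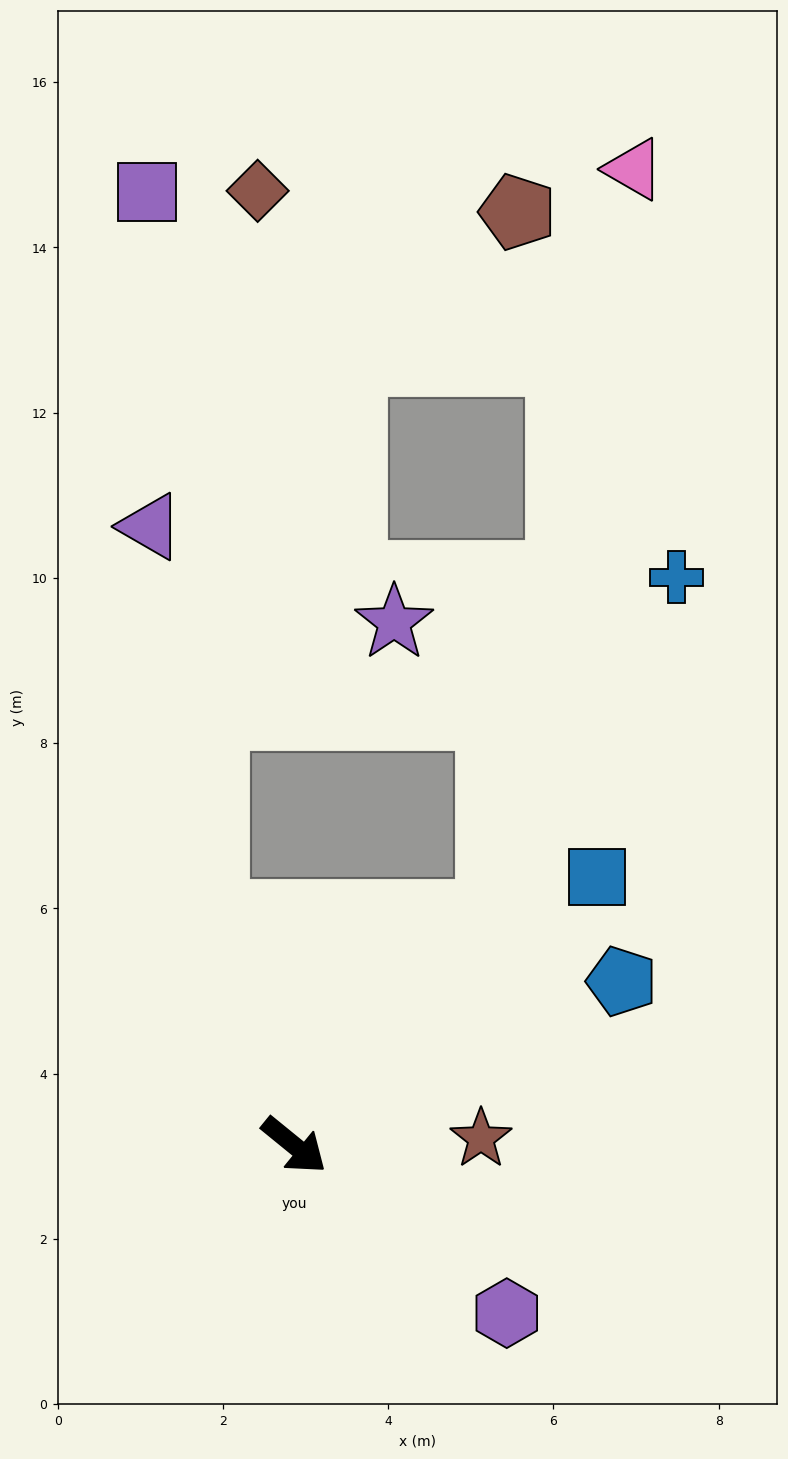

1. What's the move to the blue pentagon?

turn left 66°, forward 4.4 m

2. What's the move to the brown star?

turn left 41°, forward 2.3 m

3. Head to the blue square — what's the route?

turn left 81°, forward 4.9 m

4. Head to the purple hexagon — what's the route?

forward 3.3 m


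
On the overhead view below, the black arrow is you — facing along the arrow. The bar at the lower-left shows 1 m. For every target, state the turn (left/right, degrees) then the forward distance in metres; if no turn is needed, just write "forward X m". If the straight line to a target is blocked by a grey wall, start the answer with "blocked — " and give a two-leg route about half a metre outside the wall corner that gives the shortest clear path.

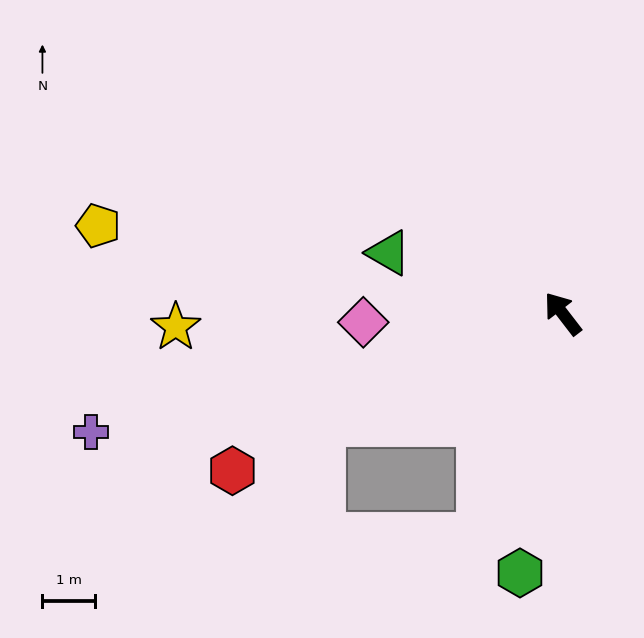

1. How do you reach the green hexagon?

turn left 133°, forward 5.0 m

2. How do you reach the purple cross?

turn left 66°, forward 9.2 m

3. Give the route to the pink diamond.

turn left 55°, forward 3.8 m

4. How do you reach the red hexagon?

turn left 78°, forward 6.9 m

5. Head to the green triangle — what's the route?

turn left 33°, forward 3.5 m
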